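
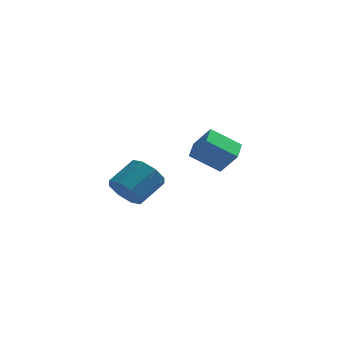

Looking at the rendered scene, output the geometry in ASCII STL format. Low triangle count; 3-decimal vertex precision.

solid 
facet normal -0.540 -0.653 -0.531
outer loop
vertex -2.114 -4.41 -1.418
vertex -2.848 -3.906 -1.292
vertex -2.198 -3.938 -1.913
endloop
endfacet
facet normal 0.833 -0.323 -0.449
outer loop
vertex -2.114 -4.41 -1.418
vertex -2.198 -3.938 -1.913
vertex -1.277 -3.399 -0.594
endloop
endfacet
facet normal 0.833 -0.323 -0.449
outer loop
vertex -1.277 -3.399 -0.594
vertex -2.198 -3.938 -1.913
vertex -1.361 -2.927 -1.089
endloop
endfacet
facet normal 0.540 0.653 0.531
outer loop
vertex -1.277 -3.399 -0.594
vertex -1.361 -2.927 -1.089
vertex -2.012 -2.894 -0.468
endloop
endfacet
facet normal -0.540 -0.653 -0.531
outer loop
vertex -2.198 -3.938 -1.913
vertex -2.848 -3.906 -1.292
vertex -2.663 -3.447 -2.044
endloop
endfacet
facet normal 0.503 0.256 -0.825
outer loop
vertex -2.198 -3.938 -1.913
vertex -2.663 -3.447 -2.044
vertex -1.361 -2.927 -1.089
endloop
endfacet
facet normal 0.503 0.256 -0.825
outer loop
vertex -1.361 -2.927 -1.089
vertex -2.663 -3.447 -2.044
vertex -1.826 -2.436 -1.22
endloop
endfacet
facet normal 0.540 0.653 0.531
outer loop
vertex -1.361 -2.927 -1.089
vertex -1.826 -2.436 -1.22
vertex -2.012 -2.894 -0.468
endloop
endfacet
facet normal -0.540 -0.653 -0.531
outer loop
vertex -2.663 -3.447 -2.044
vertex -2.848 -3.906 -1.292
vertex -3.236 -3.225 -1.734
endloop
endfacet
facet normal -0.122 0.686 -0.717
outer loop
vertex -2.663 -3.447 -2.044
vertex -3.236 -3.225 -1.734
vertex -1.826 -2.436 -1.22
endloop
endfacet
facet normal -0.122 0.685 -0.718
outer loop
vertex -1.826 -2.436 -1.22
vertex -3.236 -3.225 -1.734
vertex -2.4 -2.213 -0.91
endloop
endfacet
facet normal 0.540 0.653 0.531
outer loop
vertex -1.826 -2.436 -1.22
vertex -2.4 -2.213 -0.91
vertex -2.012 -2.894 -0.468
endloop
endfacet
facet normal -0.540 -0.653 -0.532
outer loop
vertex -3.236 -3.225 -1.734
vertex -2.848 -3.906 -1.292
vertex -3.583 -3.401 -1.166
endloop
endfacet
facet normal -0.675 0.713 -0.191
outer loop
vertex -3.236 -3.225 -1.734
vertex -3.583 -3.401 -1.166
vertex -2.4 -2.213 -0.91
endloop
endfacet
facet normal -0.675 0.713 -0.189
outer loop
vertex -2.4 -2.213 -0.91
vertex -3.583 -3.401 -1.166
vertex -2.746 -2.39 -0.342
endloop
endfacet
facet normal 0.539 0.653 0.532
outer loop
vertex -2.4 -2.213 -0.91
vertex -2.746 -2.39 -0.342
vertex -2.012 -2.894 -0.468
endloop
endfacet
facet normal -0.540 -0.653 -0.531
outer loop
vertex -3.583 -3.401 -1.166
vertex -2.848 -3.906 -1.292
vertex -3.499 -3.873 -0.671
endloop
endfacet
facet normal -0.833 0.323 0.449
outer loop
vertex -3.583 -3.401 -1.166
vertex -3.499 -3.873 -0.671
vertex -2.746 -2.39 -0.342
endloop
endfacet
facet normal -0.833 0.323 0.449
outer loop
vertex -2.746 -2.39 -0.342
vertex -3.499 -3.873 -0.671
vertex -2.662 -2.862 0.153
endloop
endfacet
facet normal 0.540 0.653 0.531
outer loop
vertex -2.746 -2.39 -0.342
vertex -2.662 -2.862 0.153
vertex -2.012 -2.894 -0.468
endloop
endfacet
facet normal -0.540 -0.653 -0.531
outer loop
vertex -3.499 -3.873 -0.671
vertex -2.848 -3.906 -1.292
vertex -3.034 -4.364 -0.54
endloop
endfacet
facet normal -0.503 -0.256 0.825
outer loop
vertex -3.499 -3.873 -0.671
vertex -3.034 -4.364 -0.54
vertex -2.662 -2.862 0.153
endloop
endfacet
facet normal -0.503 -0.256 0.825
outer loop
vertex -2.662 -2.862 0.153
vertex -3.034 -4.364 -0.54
vertex -2.197 -3.353 0.284
endloop
endfacet
facet normal 0.540 0.653 0.531
outer loop
vertex -2.662 -2.862 0.153
vertex -2.197 -3.353 0.284
vertex -2.012 -2.894 -0.468
endloop
endfacet
facet normal -0.540 -0.653 -0.531
outer loop
vertex -3.034 -4.364 -0.54
vertex -2.848 -3.906 -1.292
vertex -2.46 -4.587 -0.85
endloop
endfacet
facet normal 0.121 -0.686 0.718
outer loop
vertex -3.034 -4.364 -0.54
vertex -2.46 -4.587 -0.85
vertex -2.197 -3.353 0.284
endloop
endfacet
facet normal 0.123 -0.686 0.718
outer loop
vertex -2.197 -3.353 0.284
vertex -2.46 -4.587 -0.85
vertex -1.624 -3.575 -0.026
endloop
endfacet
facet normal 0.540 0.653 0.531
outer loop
vertex -2.197 -3.353 0.284
vertex -1.624 -3.575 -0.026
vertex -2.012 -2.894 -0.468
endloop
endfacet
facet normal -0.539 -0.653 -0.532
outer loop
vertex -2.46 -4.587 -0.85
vertex -2.848 -3.906 -1.292
vertex -2.114 -4.41 -1.418
endloop
endfacet
facet normal 0.676 -0.712 0.190
outer loop
vertex -2.46 -4.587 -0.85
vertex -2.114 -4.41 -1.418
vertex -1.624 -3.575 -0.026
endloop
endfacet
facet normal 0.674 -0.714 0.191
outer loop
vertex -1.624 -3.575 -0.026
vertex -2.114 -4.41 -1.418
vertex -1.277 -3.399 -0.594
endloop
endfacet
facet normal 0.540 0.653 0.532
outer loop
vertex -1.624 -3.575 -0.026
vertex -1.277 -3.399 -0.594
vertex -2.012 -2.894 -0.468
endloop
endfacet
facet normal -0.579 0.235 -0.781
outer loop
vertex -0.882 1.201 -1.117
vertex -0.83 2.311 -0.822
vertex 0.477 1.39 -2.068
endloop
endfacet
facet normal -0.045 -0.966 -0.256
outer loop
vertex 1.27 1.069 -0.998
vertex -0.882 1.201 -1.117
vertex 0.477 1.39 -2.068
endloop
endfacet
facet normal -0.579 0.235 -0.781
outer loop
vertex 0.477 1.39 -2.068
vertex -0.83 2.311 -0.822
vertex 0.529 2.5 -1.773
endloop
endfacet
facet normal 0.814 0.113 -0.569
outer loop
vertex 0.529 2.5 -1.773
vertex 1.27 1.069 -0.998
vertex 0.477 1.39 -2.068
endloop
endfacet
facet normal -0.814 -0.113 0.569
outer loop
vertex -0.882 1.201 -1.117
vertex -0.037 1.99 0.248
vertex -0.83 2.311 -0.822
endloop
endfacet
facet normal -0.045 -0.966 -0.256
outer loop
vertex -0.089 0.88 -0.047
vertex -0.882 1.201 -1.117
vertex 1.27 1.069 -0.998
endloop
endfacet
facet normal -0.814 -0.113 0.569
outer loop
vertex -0.089 0.88 -0.047
vertex -0.037 1.99 0.248
vertex -0.882 1.201 -1.117
endloop
endfacet
facet normal 0.045 0.966 0.256
outer loop
vertex -0.83 2.311 -0.822
vertex -0.037 1.99 0.248
vertex 0.529 2.5 -1.773
endloop
endfacet
facet normal 0.814 0.113 -0.569
outer loop
vertex 1.322 2.179 -0.703
vertex 1.27 1.069 -0.998
vertex 0.529 2.5 -1.773
endloop
endfacet
facet normal 0.045 0.966 0.256
outer loop
vertex 0.529 2.5 -1.773
vertex -0.037 1.99 0.248
vertex 1.322 2.179 -0.703
endloop
endfacet
facet normal 0.579 -0.235 0.781
outer loop
vertex 1.322 2.179 -0.703
vertex -0.089 0.88 -0.047
vertex 1.27 1.069 -0.998
endloop
endfacet
facet normal 0.579 -0.235 0.781
outer loop
vertex -0.037 1.99 0.248
vertex -0.089 0.88 -0.047
vertex 1.322 2.179 -0.703
endloop
endfacet

endsolid


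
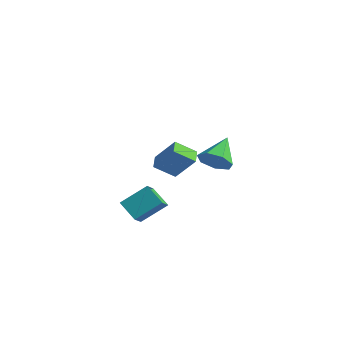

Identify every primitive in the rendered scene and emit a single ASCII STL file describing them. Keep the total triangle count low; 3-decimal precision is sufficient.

solid 
facet normal -0.691 0.661 0.293
outer loop
vertex -4.257 0.97 -2.356
vertex -3.073 1.517 -0.801
vertex -3.586 2.07 -3.254
endloop
endfacet
facet normal -0.583 -0.270 -0.766
outer loop
vertex -2.867 1.383 -3.559
vertex -4.257 0.97 -2.356
vertex -3.586 2.07 -3.254
endloop
endfacet
facet normal -0.691 0.661 0.293
outer loop
vertex -3.586 2.07 -3.254
vertex -3.073 1.517 -0.801
vertex -2.402 2.617 -1.698
endloop
endfacet
facet normal 0.427 0.701 -0.571
outer loop
vertex -2.402 2.617 -1.698
vertex -2.867 1.383 -3.559
vertex -3.586 2.07 -3.254
endloop
endfacet
facet normal -0.427 -0.701 0.572
outer loop
vertex -4.257 0.97 -2.356
vertex -2.354 0.83 -1.106
vertex -3.073 1.517 -0.801
endloop
endfacet
facet normal -0.583 -0.269 -0.766
outer loop
vertex -3.538 0.283 -2.662
vertex -4.257 0.97 -2.356
vertex -2.867 1.383 -3.559
endloop
endfacet
facet normal -0.427 -0.701 0.571
outer loop
vertex -3.538 0.283 -2.662
vertex -2.354 0.83 -1.106
vertex -4.257 0.97 -2.356
endloop
endfacet
facet normal 0.583 0.270 0.767
outer loop
vertex -3.073 1.517 -0.801
vertex -2.354 0.83 -1.106
vertex -2.402 2.617 -1.698
endloop
endfacet
facet normal 0.427 0.701 -0.571
outer loop
vertex -1.683 1.93 -2.004
vertex -2.867 1.383 -3.559
vertex -2.402 2.617 -1.698
endloop
endfacet
facet normal 0.584 0.269 0.766
outer loop
vertex -2.402 2.617 -1.698
vertex -2.354 0.83 -1.106
vertex -1.683 1.93 -2.004
endloop
endfacet
facet normal 0.691 -0.661 -0.294
outer loop
vertex -1.683 1.93 -2.004
vertex -3.538 0.283 -2.662
vertex -2.867 1.383 -3.559
endloop
endfacet
facet normal 0.691 -0.661 -0.293
outer loop
vertex -2.354 0.83 -1.106
vertex -3.538 0.283 -2.662
vertex -1.683 1.93 -2.004
endloop
endfacet
facet normal -0.830 -0.049 0.556
outer loop
vertex 0.939 -3.674 -1.087
vertex 0.435 -2.866 -1.768
vertex 0.264 -5.046 -2.216
endloop
endfacet
facet normal 0.430 -0.690 0.582
outer loop
vertex 1.485 -4.974 -3.032
vertex 0.939 -3.674 -1.087
vertex 0.264 -5.046 -2.216
endloop
endfacet
facet normal -0.830 -0.049 0.556
outer loop
vertex 0.264 -5.046 -2.216
vertex 0.435 -2.866 -1.768
vertex -0.239 -4.238 -2.896
endloop
endfacet
facet normal -0.355 -0.721 -0.595
outer loop
vertex -0.239 -4.238 -2.896
vertex 1.485 -4.974 -3.032
vertex 0.264 -5.046 -2.216
endloop
endfacet
facet normal 0.355 0.722 0.594
outer loop
vertex 0.939 -3.674 -1.087
vertex 1.656 -2.794 -2.584
vertex 0.435 -2.866 -1.768
endloop
endfacet
facet normal 0.430 -0.690 0.582
outer loop
vertex 2.159 -3.602 -1.904
vertex 0.939 -3.674 -1.087
vertex 1.485 -4.974 -3.032
endloop
endfacet
facet normal 0.355 0.721 0.594
outer loop
vertex 2.159 -3.602 -1.904
vertex 1.656 -2.794 -2.584
vertex 0.939 -3.674 -1.087
endloop
endfacet
facet normal -0.430 0.690 -0.582
outer loop
vertex 0.435 -2.866 -1.768
vertex 1.656 -2.794 -2.584
vertex -0.239 -4.238 -2.896
endloop
endfacet
facet normal -0.355 -0.722 -0.594
outer loop
vertex 0.981 -4.166 -3.713
vertex 1.485 -4.974 -3.032
vertex -0.239 -4.238 -2.896
endloop
endfacet
facet normal -0.430 0.690 -0.582
outer loop
vertex -0.239 -4.238 -2.896
vertex 1.656 -2.794 -2.584
vertex 0.981 -4.166 -3.713
endloop
endfacet
facet normal 0.830 0.049 -0.556
outer loop
vertex 0.981 -4.166 -3.713
vertex 2.159 -3.602 -1.904
vertex 1.485 -4.974 -3.032
endloop
endfacet
facet normal 0.830 0.049 -0.556
outer loop
vertex 1.656 -2.794 -2.584
vertex 2.159 -3.602 -1.904
vertex 0.981 -4.166 -3.713
endloop
endfacet
facet normal 0.359 -0.749 -0.556
outer loop
vertex 4.901 -1.678 2.062
vertex 4.114 -1.558 1.392
vertex 5.049 -1.103 1.383
endloop
endfacet
facet normal 0.675 0.484 0.557
outer loop
vertex 4.901 -1.678 2.062
vertex 5.049 -1.103 1.383
vertex 3.406 -0.082 2.488
endloop
endfacet
facet normal 0.359 -0.749 -0.556
outer loop
vertex 5.049 -1.103 1.383
vertex 4.114 -1.558 1.392
vertex 4.494 -0.87 0.711
endloop
endfacet
facet normal 0.479 0.873 -0.093
outer loop
vertex 5.049 -1.103 1.383
vertex 4.494 -0.87 0.711
vertex 3.406 -0.082 2.488
endloop
endfacet
facet normal 0.360 -0.749 -0.556
outer loop
vertex 4.494 -0.87 0.711
vertex 4.114 -1.558 1.392
vertex 3.652 -1.156 0.552
endloop
endfacet
facet normal -0.194 0.847 -0.495
outer loop
vertex 4.494 -0.87 0.711
vertex 3.652 -1.156 0.552
vertex 3.406 -0.082 2.488
endloop
endfacet
facet normal 0.360 -0.749 -0.556
outer loop
vertex 3.652 -1.156 0.552
vertex 4.114 -1.558 1.392
vertex 3.159 -1.745 1.026
endloop
endfacet
facet normal -0.838 0.426 -0.342
outer loop
vertex 3.652 -1.156 0.552
vertex 3.159 -1.745 1.026
vertex 3.406 -0.082 2.488
endloop
endfacet
facet normal 0.360 -0.749 -0.556
outer loop
vertex 3.159 -1.745 1.026
vertex 4.114 -1.558 1.392
vertex 3.385 -2.193 1.776
endloop
endfacet
facet normal -0.966 -0.074 0.247
outer loop
vertex 3.159 -1.745 1.026
vertex 3.385 -2.193 1.776
vertex 3.406 -0.082 2.488
endloop
endfacet
facet normal 0.360 -0.749 -0.556
outer loop
vertex 3.385 -2.193 1.776
vertex 4.114 -1.558 1.392
vertex 4.16 -2.163 2.237
endloop
endfacet
facet normal -0.484 -0.275 0.831
outer loop
vertex 3.385 -2.193 1.776
vertex 4.16 -2.163 2.237
vertex 3.406 -0.082 2.488
endloop
endfacet
facet normal 0.359 -0.749 -0.556
outer loop
vertex 4.16 -2.163 2.237
vertex 4.114 -1.558 1.392
vertex 4.901 -1.678 2.062
endloop
endfacet
facet normal 0.247 -0.027 0.969
outer loop
vertex 4.16 -2.163 2.237
vertex 4.901 -1.678 2.062
vertex 3.406 -0.082 2.488
endloop
endfacet

endsolid


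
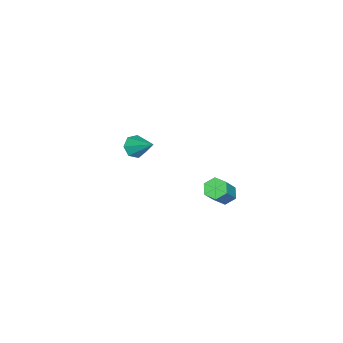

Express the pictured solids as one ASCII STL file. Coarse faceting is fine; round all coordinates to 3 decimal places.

solid 
facet normal -0.659 0.041 -0.751
outer loop
vertex 2.928 2.296 0.905
vertex 2.625 2.684 1.192
vertex 3.039 2.85 0.838
endloop
endfacet
facet normal 0.725 -0.224 -0.651
outer loop
vertex 2.928 2.296 0.905
vertex 3.039 2.85 0.838
vertex 3.997 2.228 2.12
endloop
endfacet
facet normal 0.726 -0.224 -0.651
outer loop
vertex 3.997 2.228 2.12
vertex 3.039 2.85 0.838
vertex 4.108 2.783 2.053
endloop
endfacet
facet normal 0.661 -0.042 0.749
outer loop
vertex 3.997 2.228 2.12
vertex 4.108 2.783 2.053
vertex 3.695 2.616 2.408
endloop
endfacet
facet normal -0.659 0.042 -0.751
outer loop
vertex 3.039 2.85 0.838
vertex 2.625 2.684 1.192
vertex 2.737 3.239 1.125
endloop
endfacet
facet normal 0.533 0.730 -0.429
outer loop
vertex 3.039 2.85 0.838
vertex 2.737 3.239 1.125
vertex 4.108 2.783 2.053
endloop
endfacet
facet normal 0.532 0.731 -0.428
outer loop
vertex 4.108 2.783 2.053
vertex 2.737 3.239 1.125
vertex 3.806 3.171 2.34
endloop
endfacet
facet normal 0.661 -0.040 0.750
outer loop
vertex 4.108 2.783 2.053
vertex 3.806 3.171 2.34
vertex 3.695 2.616 2.408
endloop
endfacet
facet normal -0.660 0.043 -0.750
outer loop
vertex 2.737 3.239 1.125
vertex 2.625 2.684 1.192
vertex 2.323 3.072 1.48
endloop
endfacet
facet normal -0.194 0.955 0.224
outer loop
vertex 2.737 3.239 1.125
vertex 2.323 3.072 1.48
vertex 3.806 3.171 2.34
endloop
endfacet
facet normal -0.194 0.955 0.224
outer loop
vertex 3.806 3.171 2.34
vertex 2.323 3.072 1.48
vertex 3.392 3.004 2.695
endloop
endfacet
facet normal 0.660 -0.040 0.750
outer loop
vertex 3.806 3.171 2.34
vertex 3.392 3.004 2.695
vertex 3.695 2.616 2.408
endloop
endfacet
facet normal -0.661 0.042 -0.749
outer loop
vertex 2.323 3.072 1.48
vertex 2.625 2.684 1.192
vertex 2.212 2.517 1.547
endloop
endfacet
facet normal -0.726 0.224 0.651
outer loop
vertex 2.323 3.072 1.48
vertex 2.212 2.517 1.547
vertex 3.392 3.004 2.695
endloop
endfacet
facet normal -0.726 0.224 0.651
outer loop
vertex 3.392 3.004 2.695
vertex 2.212 2.517 1.547
vertex 3.281 2.45 2.762
endloop
endfacet
facet normal 0.659 -0.041 0.751
outer loop
vertex 3.392 3.004 2.695
vertex 3.281 2.45 2.762
vertex 3.695 2.616 2.408
endloop
endfacet
facet normal -0.661 0.040 -0.750
outer loop
vertex 2.212 2.517 1.547
vertex 2.625 2.684 1.192
vertex 2.514 2.129 1.26
endloop
endfacet
facet normal -0.532 -0.731 0.428
outer loop
vertex 2.212 2.517 1.547
vertex 2.514 2.129 1.26
vertex 3.281 2.45 2.762
endloop
endfacet
facet normal -0.533 -0.730 0.428
outer loop
vertex 3.281 2.45 2.762
vertex 2.514 2.129 1.26
vertex 3.583 2.061 2.475
endloop
endfacet
facet normal 0.659 -0.042 0.751
outer loop
vertex 3.281 2.45 2.762
vertex 3.583 2.061 2.475
vertex 3.695 2.616 2.408
endloop
endfacet
facet normal -0.660 0.040 -0.750
outer loop
vertex 2.514 2.129 1.26
vertex 2.625 2.684 1.192
vertex 2.928 2.296 0.905
endloop
endfacet
facet normal 0.194 -0.955 -0.224
outer loop
vertex 2.514 2.129 1.26
vertex 2.928 2.296 0.905
vertex 3.583 2.061 2.475
endloop
endfacet
facet normal 0.194 -0.955 -0.224
outer loop
vertex 3.583 2.061 2.475
vertex 2.928 2.296 0.905
vertex 3.997 2.228 2.12
endloop
endfacet
facet normal 0.660 -0.043 0.750
outer loop
vertex 3.583 2.061 2.475
vertex 3.997 2.228 2.12
vertex 3.695 2.616 2.408
endloop
endfacet
facet normal -0.358 -0.735 -0.575
outer loop
vertex -2.546 -3.32 -2.064
vertex -2.845 -3.592 -1.53
vertex -3.088 -3.138 -1.959
endloop
endfacet
facet normal 0.176 0.829 -0.531
outer loop
vertex -2.546 -3.32 -2.064
vertex -3.088 -3.138 -1.959
vertex -2.295 -2.468 -0.65
endloop
endfacet
facet normal -0.360 -0.735 -0.574
outer loop
vertex -3.088 -3.138 -1.959
vertex -2.845 -3.592 -1.53
vertex -3.447 -3.297 -1.53
endloop
endfacet
facet normal -0.518 0.847 -0.120
outer loop
vertex -3.088 -3.138 -1.959
vertex -3.447 -3.297 -1.53
vertex -2.295 -2.468 -0.65
endloop
endfacet
facet normal -0.360 -0.734 -0.576
outer loop
vertex -3.447 -3.297 -1.53
vertex -2.845 -3.592 -1.53
vertex -3.353 -3.679 -1.102
endloop
endfacet
facet normal -0.723 0.429 0.542
outer loop
vertex -3.447 -3.297 -1.53
vertex -3.353 -3.679 -1.102
vertex -2.295 -2.468 -0.65
endloop
endfacet
facet normal -0.359 -0.734 -0.576
outer loop
vertex -3.353 -3.679 -1.102
vertex -2.845 -3.592 -1.53
vertex -2.877 -3.995 -0.996
endloop
endfacet
facet normal -0.284 -0.108 0.953
outer loop
vertex -3.353 -3.679 -1.102
vertex -2.877 -3.995 -0.996
vertex -2.295 -2.468 -0.65
endloop
endfacet
facet normal -0.360 -0.734 -0.576
outer loop
vertex -2.877 -3.995 -0.996
vertex -2.845 -3.592 -1.53
vertex -2.377 -4.008 -1.292
endloop
endfacet
facet normal 0.468 -0.361 0.807
outer loop
vertex -2.877 -3.995 -0.996
vertex -2.377 -4.008 -1.292
vertex -2.295 -2.468 -0.65
endloop
endfacet
facet normal -0.361 -0.735 -0.574
outer loop
vertex -2.377 -4.008 -1.292
vertex -2.845 -3.592 -1.53
vertex -2.23 -3.708 -1.768
endloop
endfacet
facet normal 0.968 -0.139 0.211
outer loop
vertex -2.377 -4.008 -1.292
vertex -2.23 -3.708 -1.768
vertex -2.295 -2.468 -0.65
endloop
endfacet
facet normal -0.361 -0.733 -0.576
outer loop
vertex -2.23 -3.708 -1.768
vertex -2.845 -3.592 -1.53
vertex -2.546 -3.32 -2.064
endloop
endfacet
facet normal 0.837 0.390 -0.383
outer loop
vertex -2.23 -3.708 -1.768
vertex -2.546 -3.32 -2.064
vertex -2.295 -2.468 -0.65
endloop
endfacet

endsolid


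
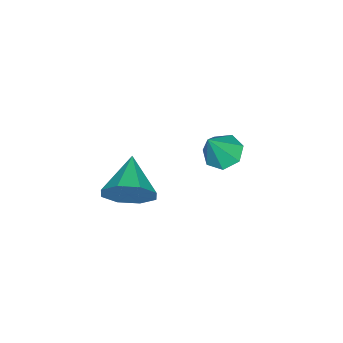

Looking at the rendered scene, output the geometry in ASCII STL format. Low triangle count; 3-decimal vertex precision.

solid 
facet normal -0.505 0.146 -0.851
outer loop
vertex -1.911 1.607 -3.864
vertex -2.521 1.298 -3.555
vertex -2.311 2.018 -3.556
endloop
endfacet
facet normal 0.762 0.631 0.148
outer loop
vertex -1.911 1.607 -3.864
vertex -2.311 2.018 -3.556
vertex -1.779 1.082 -2.305
endloop
endfacet
facet normal -0.504 0.146 -0.851
outer loop
vertex -2.311 2.018 -3.556
vertex -2.521 1.298 -3.555
vertex -2.869 1.887 -3.248
endloop
endfacet
facet normal 0.118 0.819 0.562
outer loop
vertex -2.311 2.018 -3.556
vertex -2.869 1.887 -3.248
vertex -1.779 1.082 -2.305
endloop
endfacet
facet normal -0.504 0.146 -0.851
outer loop
vertex -2.869 1.887 -3.248
vertex -2.521 1.298 -3.555
vertex -3.165 1.312 -3.171
endloop
endfacet
facet normal -0.456 0.344 0.821
outer loop
vertex -2.869 1.887 -3.248
vertex -3.165 1.312 -3.171
vertex -1.779 1.082 -2.305
endloop
endfacet
facet normal -0.504 0.147 -0.851
outer loop
vertex -3.165 1.312 -3.171
vertex -2.521 1.298 -3.555
vertex -2.976 0.727 -3.384
endloop
endfacet
facet normal -0.528 -0.436 0.729
outer loop
vertex -3.165 1.312 -3.171
vertex -2.976 0.727 -3.384
vertex -1.779 1.082 -2.305
endloop
endfacet
facet normal -0.504 0.147 -0.851
outer loop
vertex -2.976 0.727 -3.384
vertex -2.521 1.298 -3.555
vertex -2.444 0.571 -3.726
endloop
endfacet
facet normal -0.045 -0.933 0.356
outer loop
vertex -2.976 0.727 -3.384
vertex -2.444 0.571 -3.726
vertex -1.779 1.082 -2.305
endloop
endfacet
facet normal -0.505 0.147 -0.851
outer loop
vertex -2.444 0.571 -3.726
vertex -2.521 1.298 -3.555
vertex -1.971 0.963 -3.939
endloop
endfacet
facet normal 0.633 -0.774 -0.018
outer loop
vertex -2.444 0.571 -3.726
vertex -1.971 0.963 -3.939
vertex -1.779 1.082 -2.305
endloop
endfacet
facet normal -0.505 0.146 -0.851
outer loop
vertex -1.971 0.963 -3.939
vertex -2.521 1.298 -3.555
vertex -1.911 1.607 -3.864
endloop
endfacet
facet normal 0.991 -0.079 -0.111
outer loop
vertex -1.971 0.963 -3.939
vertex -1.911 1.607 -3.864
vertex -1.779 1.082 -2.305
endloop
endfacet
facet normal 0.838 0.380 -0.392
outer loop
vertex 2.295 -0.042 -1.667
vertex 1.838 0.108 -2.498
vertex 1.979 0.621 -1.7
endloop
endfacet
facet normal -0.119 -0.007 0.993
outer loop
vertex 2.295 -0.042 -1.667
vertex 1.979 0.621 -1.7
vertex 0.522 -0.488 -1.882
endloop
endfacet
facet normal 0.838 0.380 -0.392
outer loop
vertex 1.979 0.621 -1.7
vertex 1.838 0.108 -2.498
vertex 1.581 0.983 -2.2
endloop
endfacet
facet normal -0.468 0.495 0.732
outer loop
vertex 1.979 0.621 -1.7
vertex 1.581 0.983 -2.2
vertex 0.522 -0.488 -1.882
endloop
endfacet
facet normal 0.838 0.380 -0.392
outer loop
vertex 1.581 0.983 -2.2
vertex 1.838 0.108 -2.498
vertex 1.333 0.833 -2.875
endloop
endfacet
facet normal -0.785 0.599 0.155
outer loop
vertex 1.581 0.983 -2.2
vertex 1.333 0.833 -2.875
vertex 0.522 -0.488 -1.882
endloop
endfacet
facet normal 0.838 0.379 -0.394
outer loop
vertex 1.333 0.833 -2.875
vertex 1.838 0.108 -2.498
vertex 1.38 0.257 -3.329
endloop
endfacet
facet normal -0.884 0.243 -0.399
outer loop
vertex 1.333 0.833 -2.875
vertex 1.38 0.257 -3.329
vertex 0.522 -0.488 -1.882
endloop
endfacet
facet normal 0.837 0.380 -0.393
outer loop
vertex 1.38 0.257 -3.329
vertex 1.838 0.108 -2.498
vertex 1.696 -0.406 -3.297
endloop
endfacet
facet normal -0.706 -0.366 -0.607
outer loop
vertex 1.38 0.257 -3.329
vertex 1.696 -0.406 -3.297
vertex 0.522 -0.488 -1.882
endloop
endfacet
facet normal 0.838 0.379 -0.393
outer loop
vertex 1.696 -0.406 -3.297
vertex 1.838 0.108 -2.498
vertex 2.094 -0.768 -2.797
endloop
endfacet
facet normal -0.356 -0.868 -0.346
outer loop
vertex 1.696 -0.406 -3.297
vertex 2.094 -0.768 -2.797
vertex 0.522 -0.488 -1.882
endloop
endfacet
facet normal 0.838 0.379 -0.393
outer loop
vertex 2.094 -0.768 -2.797
vertex 1.838 0.108 -2.498
vertex 2.342 -0.617 -2.122
endloop
endfacet
facet normal -0.038 -0.972 0.232
outer loop
vertex 2.094 -0.768 -2.797
vertex 2.342 -0.617 -2.122
vertex 0.522 -0.488 -1.882
endloop
endfacet
facet normal 0.838 0.379 -0.392
outer loop
vertex 2.342 -0.617 -2.122
vertex 1.838 0.108 -2.498
vertex 2.295 -0.042 -1.667
endloop
endfacet
facet normal 0.060 -0.616 0.785
outer loop
vertex 2.342 -0.617 -2.122
vertex 2.295 -0.042 -1.667
vertex 0.522 -0.488 -1.882
endloop
endfacet

endsolid


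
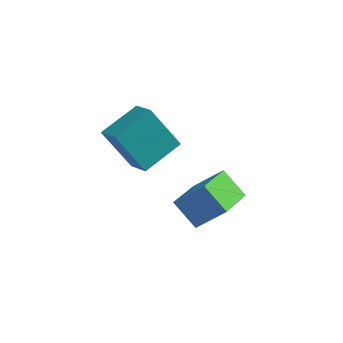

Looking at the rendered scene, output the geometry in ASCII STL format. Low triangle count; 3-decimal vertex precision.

solid 
facet normal -0.702 0.061 0.709
outer loop
vertex -0.773 -3.267 0.234
vertex -1.125 -1.202 -0.291
vertex -1.764 -3.677 -0.712
endloop
endfacet
facet normal 0.164 -0.956 0.243
outer loop
vertex -0.815 -3.758 -1.669
vertex -0.773 -3.267 0.234
vertex -1.764 -3.677 -0.712
endloop
endfacet
facet normal -0.703 0.061 0.709
outer loop
vertex -1.764 -3.677 -0.712
vertex -1.125 -1.202 -0.291
vertex -2.115 -1.611 -1.237
endloop
endfacet
facet normal -0.692 -0.286 -0.662
outer loop
vertex -2.115 -1.611 -1.237
vertex -0.815 -3.758 -1.669
vertex -1.764 -3.677 -0.712
endloop
endfacet
facet normal 0.692 0.286 0.662
outer loop
vertex -0.773 -3.267 0.234
vertex -0.176 -1.283 -1.248
vertex -1.125 -1.202 -0.291
endloop
endfacet
facet normal 0.163 -0.956 0.243
outer loop
vertex 0.175 -3.349 -0.723
vertex -0.773 -3.267 0.234
vertex -0.815 -3.758 -1.669
endloop
endfacet
facet normal 0.693 0.286 0.662
outer loop
vertex 0.175 -3.349 -0.723
vertex -0.176 -1.283 -1.248
vertex -0.773 -3.267 0.234
endloop
endfacet
facet normal -0.163 0.956 -0.243
outer loop
vertex -1.125 -1.202 -0.291
vertex -0.176 -1.283 -1.248
vertex -2.115 -1.611 -1.237
endloop
endfacet
facet normal -0.693 -0.286 -0.662
outer loop
vertex -1.167 -1.693 -2.194
vertex -0.815 -3.758 -1.669
vertex -2.115 -1.611 -1.237
endloop
endfacet
facet normal -0.163 0.956 -0.244
outer loop
vertex -2.115 -1.611 -1.237
vertex -0.176 -1.283 -1.248
vertex -1.167 -1.693 -2.194
endloop
endfacet
facet normal 0.703 -0.061 -0.709
outer loop
vertex -1.167 -1.693 -2.194
vertex 0.175 -3.349 -0.723
vertex -0.815 -3.758 -1.669
endloop
endfacet
facet normal 0.702 -0.061 -0.709
outer loop
vertex -0.176 -1.283 -1.248
vertex 0.175 -3.349 -0.723
vertex -1.167 -1.693 -2.194
endloop
endfacet
facet normal -0.839 0.459 -0.294
outer loop
vertex -4.115 -4.575 2.634
vertex -3.566 -3.105 3.363
vertex -3.221 -4.051 0.901
endloop
endfacet
facet normal -0.318 -0.849 -0.421
outer loop
vertex -2.374 -4.515 1.197
vertex -4.115 -4.575 2.634
vertex -3.221 -4.051 0.901
endloop
endfacet
facet normal -0.838 0.459 -0.294
outer loop
vertex -3.221 -4.051 0.901
vertex -3.566 -3.105 3.363
vertex -2.671 -2.581 1.629
endloop
endfacet
facet normal 0.442 0.260 -0.858
outer loop
vertex -2.671 -2.581 1.629
vertex -2.374 -4.515 1.197
vertex -3.221 -4.051 0.901
endloop
endfacet
facet normal -0.443 -0.260 0.858
outer loop
vertex -4.115 -4.575 2.634
vertex -2.719 -3.569 3.659
vertex -3.566 -3.105 3.363
endloop
endfacet
facet normal -0.318 -0.849 -0.421
outer loop
vertex -3.269 -5.039 2.931
vertex -4.115 -4.575 2.634
vertex -2.374 -4.515 1.197
endloop
endfacet
facet normal -0.443 -0.259 0.858
outer loop
vertex -3.269 -5.039 2.931
vertex -2.719 -3.569 3.659
vertex -4.115 -4.575 2.634
endloop
endfacet
facet normal 0.318 0.849 0.421
outer loop
vertex -3.566 -3.105 3.363
vertex -2.719 -3.569 3.659
vertex -2.671 -2.581 1.629
endloop
endfacet
facet normal 0.444 0.260 -0.858
outer loop
vertex -1.825 -3.045 1.926
vertex -2.374 -4.515 1.197
vertex -2.671 -2.581 1.629
endloop
endfacet
facet normal 0.318 0.849 0.421
outer loop
vertex -2.671 -2.581 1.629
vertex -2.719 -3.569 3.659
vertex -1.825 -3.045 1.926
endloop
endfacet
facet normal 0.838 -0.459 0.294
outer loop
vertex -1.825 -3.045 1.926
vertex -3.269 -5.039 2.931
vertex -2.374 -4.515 1.197
endloop
endfacet
facet normal 0.838 -0.459 0.294
outer loop
vertex -2.719 -3.569 3.659
vertex -3.269 -5.039 2.931
vertex -1.825 -3.045 1.926
endloop
endfacet

endsolid


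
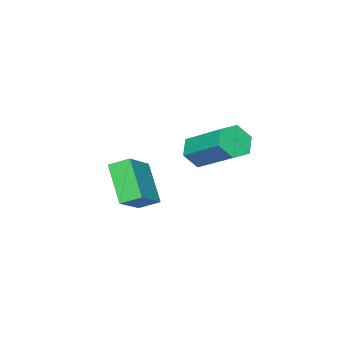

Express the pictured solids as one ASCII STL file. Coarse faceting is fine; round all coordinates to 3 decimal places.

solid 
facet normal -0.066 -0.856 -0.513
outer loop
vertex -2.174 1.733 -1.839
vertex -2.941 1.8 -1.852
vertex -2.519 2.107 -2.418
endloop
endfacet
facet normal 0.892 0.180 -0.415
outer loop
vertex -2.174 1.733 -1.839
vertex -2.519 2.107 -2.418
vertex -2.032 3.573 -0.736
endloop
endfacet
facet normal 0.892 0.179 -0.414
outer loop
vertex -2.032 3.573 -0.736
vertex -2.519 2.107 -2.418
vertex -2.376 3.947 -1.315
endloop
endfacet
facet normal 0.067 0.856 0.513
outer loop
vertex -2.032 3.573 -0.736
vertex -2.376 3.947 -1.315
vertex -2.799 3.64 -0.748
endloop
endfacet
facet normal -0.067 -0.855 -0.514
outer loop
vertex -2.519 2.107 -2.418
vertex -2.941 1.8 -1.852
vertex -3.286 2.174 -2.43
endloop
endfacet
facet normal 0.058 0.510 -0.858
outer loop
vertex -2.519 2.107 -2.418
vertex -3.286 2.174 -2.43
vertex -2.376 3.947 -1.315
endloop
endfacet
facet normal 0.057 0.510 -0.858
outer loop
vertex -2.376 3.947 -1.315
vertex -3.286 2.174 -2.43
vertex -3.143 4.013 -1.327
endloop
endfacet
facet normal 0.066 0.856 0.513
outer loop
vertex -2.376 3.947 -1.315
vertex -3.143 4.013 -1.327
vertex -2.799 3.64 -0.748
endloop
endfacet
facet normal -0.067 -0.855 -0.514
outer loop
vertex -3.286 2.174 -2.43
vertex -2.941 1.8 -1.852
vertex -3.708 1.867 -1.864
endloop
endfacet
facet normal -0.834 0.330 -0.443
outer loop
vertex -3.286 2.174 -2.43
vertex -3.708 1.867 -1.864
vertex -3.143 4.013 -1.327
endloop
endfacet
facet normal -0.833 0.330 -0.444
outer loop
vertex -3.143 4.013 -1.327
vertex -3.708 1.867 -1.864
vertex -3.566 3.707 -0.761
endloop
endfacet
facet normal 0.066 0.856 0.512
outer loop
vertex -3.143 4.013 -1.327
vertex -3.566 3.707 -0.761
vertex -2.799 3.64 -0.748
endloop
endfacet
facet normal -0.067 -0.856 -0.513
outer loop
vertex -3.708 1.867 -1.864
vertex -2.941 1.8 -1.852
vertex -3.364 1.493 -1.285
endloop
endfacet
facet normal -0.892 -0.179 0.414
outer loop
vertex -3.708 1.867 -1.864
vertex -3.364 1.493 -1.285
vertex -3.566 3.707 -0.761
endloop
endfacet
facet normal -0.892 -0.180 0.415
outer loop
vertex -3.566 3.707 -0.761
vertex -3.364 1.493 -1.285
vertex -3.221 3.333 -0.182
endloop
endfacet
facet normal 0.066 0.856 0.513
outer loop
vertex -3.566 3.707 -0.761
vertex -3.221 3.333 -0.182
vertex -2.799 3.64 -0.748
endloop
endfacet
facet normal -0.066 -0.856 -0.513
outer loop
vertex -3.364 1.493 -1.285
vertex -2.941 1.8 -1.852
vertex -2.597 1.427 -1.273
endloop
endfacet
facet normal -0.057 -0.510 0.858
outer loop
vertex -3.364 1.493 -1.285
vertex -2.597 1.427 -1.273
vertex -3.221 3.333 -0.182
endloop
endfacet
facet normal -0.058 -0.510 0.858
outer loop
vertex -3.221 3.333 -0.182
vertex -2.597 1.427 -1.273
vertex -2.454 3.266 -0.17
endloop
endfacet
facet normal 0.067 0.855 0.514
outer loop
vertex -3.221 3.333 -0.182
vertex -2.454 3.266 -0.17
vertex -2.799 3.64 -0.748
endloop
endfacet
facet normal -0.066 -0.856 -0.512
outer loop
vertex -2.597 1.427 -1.273
vertex -2.941 1.8 -1.852
vertex -2.174 1.733 -1.839
endloop
endfacet
facet normal 0.833 -0.331 0.444
outer loop
vertex -2.597 1.427 -1.273
vertex -2.174 1.733 -1.839
vertex -2.454 3.266 -0.17
endloop
endfacet
facet normal 0.834 -0.330 0.443
outer loop
vertex -2.454 3.266 -0.17
vertex -2.174 1.733 -1.839
vertex -2.032 3.573 -0.736
endloop
endfacet
facet normal 0.067 0.855 0.514
outer loop
vertex -2.454 3.266 -0.17
vertex -2.032 3.573 -0.736
vertex -2.799 3.64 -0.748
endloop
endfacet
facet normal -0.503 0.751 0.428
outer loop
vertex 1.14 2.506 -0.696
vertex 1.623 3.576 -2.007
vertex -0.106 2.115 -1.474
endloop
endfacet
facet normal -0.274 -0.608 0.745
outer loop
vertex 0.317 1.484 -1.833
vertex 1.14 2.506 -0.696
vertex -0.106 2.115 -1.474
endloop
endfacet
facet normal -0.503 0.751 0.428
outer loop
vertex -0.106 2.115 -1.474
vertex 1.623 3.576 -2.007
vertex 0.377 3.185 -2.785
endloop
endfacet
facet normal -0.819 -0.258 -0.512
outer loop
vertex 0.377 3.185 -2.785
vertex 0.317 1.484 -1.833
vertex -0.106 2.115 -1.474
endloop
endfacet
facet normal 0.819 0.258 0.512
outer loop
vertex 1.14 2.506 -0.696
vertex 2.046 2.945 -2.366
vertex 1.623 3.576 -2.007
endloop
endfacet
facet normal -0.274 -0.608 0.745
outer loop
vertex 1.563 1.875 -1.055
vertex 1.14 2.506 -0.696
vertex 0.317 1.484 -1.833
endloop
endfacet
facet normal 0.819 0.258 0.512
outer loop
vertex 1.563 1.875 -1.055
vertex 2.046 2.945 -2.366
vertex 1.14 2.506 -0.696
endloop
endfacet
facet normal 0.274 0.608 -0.745
outer loop
vertex 1.623 3.576 -2.007
vertex 2.046 2.945 -2.366
vertex 0.377 3.185 -2.785
endloop
endfacet
facet normal -0.819 -0.258 -0.512
outer loop
vertex 0.8 2.554 -3.144
vertex 0.317 1.484 -1.833
vertex 0.377 3.185 -2.785
endloop
endfacet
facet normal 0.274 0.608 -0.745
outer loop
vertex 0.377 3.185 -2.785
vertex 2.046 2.945 -2.366
vertex 0.8 2.554 -3.144
endloop
endfacet
facet normal 0.503 -0.751 -0.428
outer loop
vertex 0.8 2.554 -3.144
vertex 1.563 1.875 -1.055
vertex 0.317 1.484 -1.833
endloop
endfacet
facet normal 0.503 -0.751 -0.428
outer loop
vertex 2.046 2.945 -2.366
vertex 1.563 1.875 -1.055
vertex 0.8 2.554 -3.144
endloop
endfacet

endsolid


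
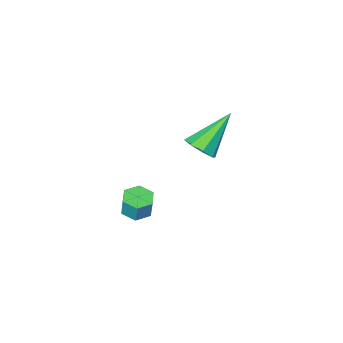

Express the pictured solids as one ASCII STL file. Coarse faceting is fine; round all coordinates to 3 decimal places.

solid 
facet normal -0.061 -0.232 -0.971
outer loop
vertex 4.501 -2.085 -2.077
vertex 3.788 -1.99 -2.055
vertex 4.221 -1.437 -2.214
endloop
endfacet
facet normal 0.919 0.366 -0.145
outer loop
vertex 4.501 -2.085 -2.077
vertex 4.221 -1.437 -2.214
vertex 4.565 -1.845 -1.067
endloop
endfacet
facet normal 0.919 0.368 -0.145
outer loop
vertex 4.565 -1.845 -1.067
vertex 4.221 -1.437 -2.214
vertex 4.284 -1.197 -1.204
endloop
endfacet
facet normal 0.061 0.232 0.971
outer loop
vertex 4.565 -1.845 -1.067
vertex 4.284 -1.197 -1.204
vertex 3.852 -1.75 -1.045
endloop
endfacet
facet normal -0.062 -0.230 -0.971
outer loop
vertex 4.221 -1.437 -2.214
vertex 3.788 -1.99 -2.055
vertex 3.507 -1.341 -2.191
endloop
endfacet
facet normal 0.122 0.964 -0.237
outer loop
vertex 4.221 -1.437 -2.214
vertex 3.507 -1.341 -2.191
vertex 4.284 -1.197 -1.204
endloop
endfacet
facet normal 0.122 0.964 -0.237
outer loop
vertex 4.284 -1.197 -1.204
vertex 3.507 -1.341 -2.191
vertex 3.571 -1.101 -1.181
endloop
endfacet
facet normal 0.062 0.230 0.971
outer loop
vertex 4.284 -1.197 -1.204
vertex 3.571 -1.101 -1.181
vertex 3.852 -1.75 -1.045
endloop
endfacet
facet normal -0.061 -0.230 -0.971
outer loop
vertex 3.507 -1.341 -2.191
vertex 3.788 -1.99 -2.055
vertex 3.075 -1.895 -2.033
endloop
endfacet
facet normal -0.798 0.596 -0.091
outer loop
vertex 3.507 -1.341 -2.191
vertex 3.075 -1.895 -2.033
vertex 3.571 -1.101 -1.181
endloop
endfacet
facet normal -0.798 0.596 -0.091
outer loop
vertex 3.571 -1.101 -1.181
vertex 3.075 -1.895 -2.033
vertex 3.139 -1.655 -1.023
endloop
endfacet
facet normal 0.061 0.230 0.971
outer loop
vertex 3.571 -1.101 -1.181
vertex 3.139 -1.655 -1.023
vertex 3.852 -1.75 -1.045
endloop
endfacet
facet normal -0.061 -0.232 -0.971
outer loop
vertex 3.075 -1.895 -2.033
vertex 3.788 -1.99 -2.055
vertex 3.356 -2.543 -1.896
endloop
endfacet
facet normal -0.919 -0.368 0.146
outer loop
vertex 3.075 -1.895 -2.033
vertex 3.356 -2.543 -1.896
vertex 3.139 -1.655 -1.023
endloop
endfacet
facet normal -0.919 -0.367 0.144
outer loop
vertex 3.139 -1.655 -1.023
vertex 3.356 -2.543 -1.896
vertex 3.419 -2.303 -0.886
endloop
endfacet
facet normal 0.061 0.232 0.971
outer loop
vertex 3.139 -1.655 -1.023
vertex 3.419 -2.303 -0.886
vertex 3.852 -1.75 -1.045
endloop
endfacet
facet normal -0.062 -0.230 -0.971
outer loop
vertex 3.356 -2.543 -1.896
vertex 3.788 -1.99 -2.055
vertex 4.069 -2.639 -1.919
endloop
endfacet
facet normal -0.122 -0.964 0.237
outer loop
vertex 3.356 -2.543 -1.896
vertex 4.069 -2.639 -1.919
vertex 3.419 -2.303 -0.886
endloop
endfacet
facet normal -0.122 -0.964 0.237
outer loop
vertex 3.419 -2.303 -0.886
vertex 4.069 -2.639 -1.919
vertex 4.133 -2.399 -0.909
endloop
endfacet
facet normal 0.062 0.230 0.971
outer loop
vertex 3.419 -2.303 -0.886
vertex 4.133 -2.399 -0.909
vertex 3.852 -1.75 -1.045
endloop
endfacet
facet normal -0.061 -0.230 -0.971
outer loop
vertex 4.069 -2.639 -1.919
vertex 3.788 -1.99 -2.055
vertex 4.501 -2.085 -2.077
endloop
endfacet
facet normal 0.798 -0.596 0.091
outer loop
vertex 4.069 -2.639 -1.919
vertex 4.501 -2.085 -2.077
vertex 4.133 -2.399 -0.909
endloop
endfacet
facet normal 0.798 -0.596 0.091
outer loop
vertex 4.133 -2.399 -0.909
vertex 4.501 -2.085 -2.077
vertex 4.565 -1.845 -1.067
endloop
endfacet
facet normal 0.061 0.230 0.971
outer loop
vertex 4.133 -2.399 -0.909
vertex 4.565 -1.845 -1.067
vertex 3.852 -1.75 -1.045
endloop
endfacet
facet normal 0.721 0.013 -0.693
outer loop
vertex 3.071 0.914 3.793
vertex 2.536 0.813 3.235
vertex 2.86 1.431 3.583
endloop
endfacet
facet normal 0.340 0.470 0.815
outer loop
vertex 3.071 0.914 3.793
vertex 2.86 1.431 3.583
vertex 0.964 0.787 4.745
endloop
endfacet
facet normal 0.721 0.012 -0.693
outer loop
vertex 2.86 1.431 3.583
vertex 2.536 0.813 3.235
vertex 2.459 1.586 3.168
endloop
endfacet
facet normal -0.064 0.913 0.402
outer loop
vertex 2.86 1.431 3.583
vertex 2.459 1.586 3.168
vertex 0.964 0.787 4.745
endloop
endfacet
facet normal 0.721 0.012 -0.693
outer loop
vertex 2.459 1.586 3.168
vertex 2.536 0.813 3.235
vertex 2.103 1.289 2.793
endloop
endfacet
facet normal -0.561 0.820 -0.117
outer loop
vertex 2.459 1.586 3.168
vertex 2.103 1.289 2.793
vertex 0.964 0.787 4.745
endloop
endfacet
facet normal 0.721 0.013 -0.693
outer loop
vertex 2.103 1.289 2.793
vertex 2.536 0.813 3.235
vertex 2.001 0.712 2.676
endloop
endfacet
facet normal -0.864 0.242 -0.442
outer loop
vertex 2.103 1.289 2.793
vertex 2.001 0.712 2.676
vertex 0.964 0.787 4.745
endloop
endfacet
facet normal 0.721 0.010 -0.692
outer loop
vertex 2.001 0.712 2.676
vertex 2.536 0.813 3.235
vertex 2.211 0.195 2.887
endloop
endfacet
facet normal -0.793 -0.477 -0.380
outer loop
vertex 2.001 0.712 2.676
vertex 2.211 0.195 2.887
vertex 0.964 0.787 4.745
endloop
endfacet
facet normal 0.720 0.012 -0.693
outer loop
vertex 2.211 0.195 2.887
vertex 2.536 0.813 3.235
vertex 2.612 0.039 3.301
endloop
endfacet
facet normal -0.390 -0.920 0.031
outer loop
vertex 2.211 0.195 2.887
vertex 2.612 0.039 3.301
vertex 0.964 0.787 4.745
endloop
endfacet
facet normal 0.721 0.012 -0.693
outer loop
vertex 2.612 0.039 3.301
vertex 2.536 0.813 3.235
vertex 2.968 0.337 3.676
endloop
endfacet
facet normal 0.109 -0.826 0.553
outer loop
vertex 2.612 0.039 3.301
vertex 2.968 0.337 3.676
vertex 0.964 0.787 4.745
endloop
endfacet
facet normal 0.721 0.012 -0.693
outer loop
vertex 2.968 0.337 3.676
vertex 2.536 0.813 3.235
vertex 3.071 0.914 3.793
endloop
endfacet
facet normal 0.411 -0.251 0.876
outer loop
vertex 2.968 0.337 3.676
vertex 3.071 0.914 3.793
vertex 0.964 0.787 4.745
endloop
endfacet

endsolid


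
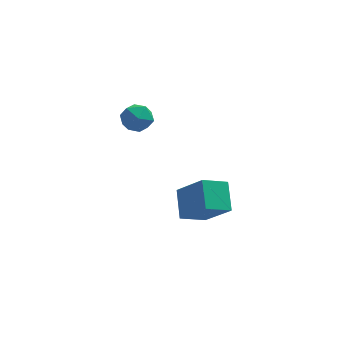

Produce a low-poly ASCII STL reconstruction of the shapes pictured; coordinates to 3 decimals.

solid 
facet normal -0.820 -0.420 0.389
outer loop
vertex 0.382 3.065 -0.365
vertex -0.689 3.936 -1.685
vertex 0.548 1.911 -1.261
endloop
endfacet
facet normal 0.561 -0.456 0.691
outer loop
vertex 1.589 2.444 -1.755
vertex 0.382 3.065 -0.365
vertex 0.548 1.911 -1.261
endloop
endfacet
facet normal -0.820 -0.420 0.389
outer loop
vertex 0.548 1.911 -1.261
vertex -0.689 3.936 -1.685
vertex -0.523 2.782 -2.581
endloop
endfacet
facet normal 0.113 -0.785 -0.609
outer loop
vertex -0.523 2.782 -2.581
vertex 1.589 2.444 -1.755
vertex 0.548 1.911 -1.261
endloop
endfacet
facet normal -0.113 0.785 0.609
outer loop
vertex 0.382 3.065 -0.365
vertex 0.352 4.469 -2.179
vertex -0.689 3.936 -1.685
endloop
endfacet
facet normal 0.561 -0.456 0.691
outer loop
vertex 1.423 3.598 -0.859
vertex 0.382 3.065 -0.365
vertex 1.589 2.444 -1.755
endloop
endfacet
facet normal -0.113 0.785 0.609
outer loop
vertex 1.423 3.598 -0.859
vertex 0.352 4.469 -2.179
vertex 0.382 3.065 -0.365
endloop
endfacet
facet normal -0.561 0.456 -0.691
outer loop
vertex -0.689 3.936 -1.685
vertex 0.352 4.469 -2.179
vertex -0.523 2.782 -2.581
endloop
endfacet
facet normal 0.113 -0.785 -0.609
outer loop
vertex 0.518 3.315 -3.075
vertex 1.589 2.444 -1.755
vertex -0.523 2.782 -2.581
endloop
endfacet
facet normal -0.561 0.456 -0.691
outer loop
vertex -0.523 2.782 -2.581
vertex 0.352 4.469 -2.179
vertex 0.518 3.315 -3.075
endloop
endfacet
facet normal 0.820 0.420 -0.389
outer loop
vertex 0.518 3.315 -3.075
vertex 1.423 3.598 -0.859
vertex 1.589 2.444 -1.755
endloop
endfacet
facet normal 0.820 0.420 -0.389
outer loop
vertex 0.352 4.469 -2.179
vertex 1.423 3.598 -0.859
vertex 0.518 3.315 -3.075
endloop
endfacet
facet normal -0.523 0.852 -0.022
outer loop
vertex -2.368 4.099 2.673
vertex -2.969 3.74 3.036
vertex -2.408 4.095 3.461
endloop
endfacet
facet normal 0.178 0.984 0.014
outer loop
vertex -2.368 4.099 2.673
vertex -2.408 4.095 3.461
vertex -1.717 3.975 3.101
endloop
endfacet
facet normal 0.490 0.677 -0.549
outer loop
vertex -2.368 4.099 2.673
vertex -1.717 3.975 3.101
vertex -1.85 3.546 2.453
endloop
endfacet
facet normal -0.018 0.355 -0.935
outer loop
vertex -2.368 4.099 2.673
vertex -1.85 3.546 2.453
vertex -2.624 3.401 2.413
endloop
endfacet
facet normal -0.644 0.463 -0.609
outer loop
vertex -2.368 4.099 2.673
vertex -2.624 3.401 2.413
vertex -2.969 3.74 3.036
endloop
endfacet
facet normal 0.431 0.670 0.604
outer loop
vertex -1.717 3.975 3.101
vertex -2.408 4.095 3.461
vertex -1.916 3.539 3.727
endloop
endfacet
facet normal -0.702 0.458 0.545
outer loop
vertex -2.408 4.095 3.461
vertex -2.969 3.74 3.036
vertex -2.69 3.394 3.687
endloop
endfacet
facet normal -0.898 -0.171 -0.405
outer loop
vertex -2.969 3.74 3.036
vertex -2.624 3.401 2.413
vertex -2.823 2.965 3.039
endloop
endfacet
facet normal 0.113 -0.346 -0.932
outer loop
vertex -2.624 3.401 2.413
vertex -1.85 3.546 2.453
vertex -2.132 2.845 2.679
endloop
endfacet
facet normal 0.935 0.175 -0.308
outer loop
vertex -1.85 3.546 2.453
vertex -1.717 3.975 3.101
vertex -1.571 3.2 3.104
endloop
endfacet
facet normal 0.018 -0.355 0.935
outer loop
vertex -2.172 2.841 3.467
vertex -1.916 3.539 3.727
vertex -2.69 3.394 3.687
endloop
endfacet
facet normal -0.490 -0.677 0.549
outer loop
vertex -2.172 2.841 3.467
vertex -2.69 3.394 3.687
vertex -2.823 2.965 3.039
endloop
endfacet
facet normal -0.178 -0.984 -0.014
outer loop
vertex -2.172 2.841 3.467
vertex -2.823 2.965 3.039
vertex -2.132 2.845 2.679
endloop
endfacet
facet normal 0.523 -0.852 0.022
outer loop
vertex -2.172 2.841 3.467
vertex -2.132 2.845 2.679
vertex -1.571 3.2 3.104
endloop
endfacet
facet normal 0.644 -0.463 0.609
outer loop
vertex -2.172 2.841 3.467
vertex -1.571 3.2 3.104
vertex -1.916 3.539 3.727
endloop
endfacet
facet normal -0.113 0.346 0.932
outer loop
vertex -2.69 3.394 3.687
vertex -1.916 3.539 3.727
vertex -2.408 4.095 3.461
endloop
endfacet
facet normal -0.935 -0.175 0.308
outer loop
vertex -2.823 2.965 3.039
vertex -2.69 3.394 3.687
vertex -2.969 3.74 3.036
endloop
endfacet
facet normal -0.431 -0.670 -0.604
outer loop
vertex -2.132 2.845 2.679
vertex -2.823 2.965 3.039
vertex -2.624 3.401 2.413
endloop
endfacet
facet normal 0.702 -0.458 -0.545
outer loop
vertex -1.571 3.2 3.104
vertex -2.132 2.845 2.679
vertex -1.85 3.546 2.453
endloop
endfacet
facet normal 0.898 0.171 0.405
outer loop
vertex -1.916 3.539 3.727
vertex -1.571 3.2 3.104
vertex -1.717 3.975 3.101
endloop
endfacet

endsolid


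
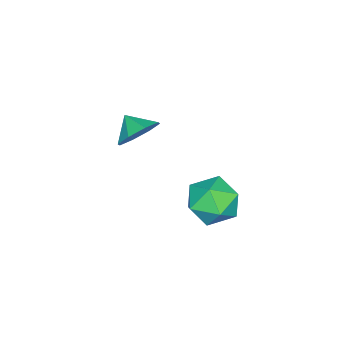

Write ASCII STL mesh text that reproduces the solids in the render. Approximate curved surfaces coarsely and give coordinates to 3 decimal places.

solid 
facet normal 0.300 0.772 -0.560
outer loop
vertex 0.019 -3.361 2.903
vertex -0.866 -2.932 3.021
vertex -0.006 -2.91 3.511
endloop
endfacet
facet normal 0.515 -0.678 0.524
outer loop
vertex 0.019 -3.361 2.903
vertex -0.006 -2.91 3.511
vertex -1.174 -3.728 3.599
endloop
endfacet
facet normal 0.299 0.773 -0.560
outer loop
vertex -0.006 -2.91 3.511
vertex -0.866 -2.932 3.021
vertex -0.534 -2.472 3.833
endloop
endfacet
facet normal 0.289 -0.316 0.904
outer loop
vertex -0.006 -2.91 3.511
vertex -0.534 -2.472 3.833
vertex -1.174 -3.728 3.599
endloop
endfacet
facet normal 0.299 0.773 -0.560
outer loop
vertex -0.534 -2.472 3.833
vertex -0.866 -2.932 3.021
vertex -1.257 -2.304 3.679
endloop
endfacet
facet normal -0.223 -0.068 0.973
outer loop
vertex -0.534 -2.472 3.833
vertex -1.257 -2.304 3.679
vertex -1.174 -3.728 3.599
endloop
endfacet
facet normal 0.298 0.773 -0.560
outer loop
vertex -1.257 -2.304 3.679
vertex -0.866 -2.932 3.021
vertex -1.751 -2.504 3.14
endloop
endfacet
facet normal -0.720 -0.081 0.690
outer loop
vertex -1.257 -2.304 3.679
vertex -1.751 -2.504 3.14
vertex -1.174 -3.728 3.599
endloop
endfacet
facet normal 0.298 0.773 -0.560
outer loop
vertex -1.751 -2.504 3.14
vertex -0.866 -2.932 3.021
vertex -1.726 -2.955 2.531
endloop
endfacet
facet normal -0.912 -0.347 0.220
outer loop
vertex -1.751 -2.504 3.14
vertex -1.726 -2.955 2.531
vertex -1.174 -3.728 3.599
endloop
endfacet
facet normal 0.299 0.772 -0.561
outer loop
vertex -1.726 -2.955 2.531
vertex -0.866 -2.932 3.021
vertex -1.198 -3.393 2.21
endloop
endfacet
facet normal -0.686 -0.710 -0.159
outer loop
vertex -1.726 -2.955 2.531
vertex -1.198 -3.393 2.21
vertex -1.174 -3.728 3.599
endloop
endfacet
facet normal 0.299 0.772 -0.561
outer loop
vertex -1.198 -3.393 2.21
vertex -0.866 -2.932 3.021
vertex -0.475 -3.561 2.364
endloop
endfacet
facet normal -0.174 -0.958 -0.228
outer loop
vertex -1.198 -3.393 2.21
vertex -0.475 -3.561 2.364
vertex -1.174 -3.728 3.599
endloop
endfacet
facet normal 0.299 0.772 -0.561
outer loop
vertex -0.475 -3.561 2.364
vertex -0.866 -2.932 3.021
vertex 0.019 -3.361 2.903
endloop
endfacet
facet normal 0.323 -0.945 0.055
outer loop
vertex -0.475 -3.561 2.364
vertex 0.019 -3.361 2.903
vertex -1.174 -3.728 3.599
endloop
endfacet
facet normal -0.753 0.460 0.471
outer loop
vertex 0.741 1.978 2.93
vertex 1.002 1.425 3.887
vertex 1.478 2.432 3.665
endloop
endfacet
facet normal -0.488 0.872 -0.049
outer loop
vertex 0.741 1.978 2.93
vertex 1.478 2.432 3.665
vertex 1.684 2.484 2.549
endloop
endfacet
facet normal -0.544 0.514 -0.664
outer loop
vertex 0.741 1.978 2.93
vertex 1.684 2.484 2.549
vertex 1.334 1.51 2.082
endloop
endfacet
facet normal -0.843 -0.119 -0.524
outer loop
vertex 0.741 1.978 2.93
vertex 1.334 1.51 2.082
vertex 0.913 0.855 2.909
endloop
endfacet
facet normal -0.972 -0.152 0.177
outer loop
vertex 0.741 1.978 2.93
vertex 0.913 0.855 2.909
vertex 1.002 1.425 3.887
endloop
endfacet
facet normal 0.205 0.975 0.083
outer loop
vertex 1.684 2.484 2.549
vertex 1.478 2.432 3.665
vertex 2.527 2.245 3.271
endloop
endfacet
facet normal -0.223 0.309 0.925
outer loop
vertex 1.478 2.432 3.665
vertex 1.002 1.425 3.887
vertex 2.106 1.59 4.098
endloop
endfacet
facet normal -0.578 -0.681 0.450
outer loop
vertex 1.002 1.425 3.887
vertex 0.913 0.855 2.909
vertex 1.756 0.616 3.631
endloop
endfacet
facet normal -0.369 -0.628 -0.685
outer loop
vertex 0.913 0.855 2.909
vertex 1.334 1.51 2.082
vertex 1.962 0.668 2.515
endloop
endfacet
facet normal 0.115 0.396 -0.911
outer loop
vertex 1.334 1.51 2.082
vertex 1.684 2.484 2.549
vertex 2.438 1.675 2.293
endloop
endfacet
facet normal 0.843 0.119 0.524
outer loop
vertex 2.699 1.122 3.25
vertex 2.527 2.245 3.271
vertex 2.106 1.59 4.098
endloop
endfacet
facet normal 0.544 -0.514 0.664
outer loop
vertex 2.699 1.122 3.25
vertex 2.106 1.59 4.098
vertex 1.756 0.616 3.631
endloop
endfacet
facet normal 0.488 -0.872 0.049
outer loop
vertex 2.699 1.122 3.25
vertex 1.756 0.616 3.631
vertex 1.962 0.668 2.515
endloop
endfacet
facet normal 0.753 -0.460 -0.471
outer loop
vertex 2.699 1.122 3.25
vertex 1.962 0.668 2.515
vertex 2.438 1.675 2.293
endloop
endfacet
facet normal 0.972 0.152 -0.177
outer loop
vertex 2.699 1.122 3.25
vertex 2.438 1.675 2.293
vertex 2.527 2.245 3.271
endloop
endfacet
facet normal 0.369 0.628 0.685
outer loop
vertex 2.106 1.59 4.098
vertex 2.527 2.245 3.271
vertex 1.478 2.432 3.665
endloop
endfacet
facet normal -0.115 -0.396 0.911
outer loop
vertex 1.756 0.616 3.631
vertex 2.106 1.59 4.098
vertex 1.002 1.425 3.887
endloop
endfacet
facet normal -0.205 -0.975 -0.083
outer loop
vertex 1.962 0.668 2.515
vertex 1.756 0.616 3.631
vertex 0.913 0.855 2.909
endloop
endfacet
facet normal 0.223 -0.309 -0.925
outer loop
vertex 2.438 1.675 2.293
vertex 1.962 0.668 2.515
vertex 1.334 1.51 2.082
endloop
endfacet
facet normal 0.578 0.681 -0.450
outer loop
vertex 2.527 2.245 3.271
vertex 2.438 1.675 2.293
vertex 1.684 2.484 2.549
endloop
endfacet

endsolid


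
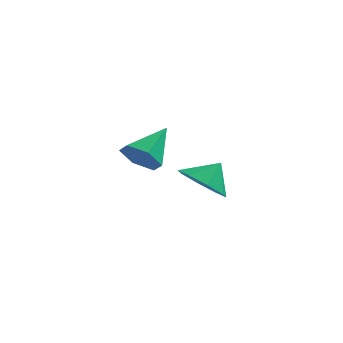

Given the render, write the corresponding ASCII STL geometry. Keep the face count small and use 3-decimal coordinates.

solid 
facet normal -0.270 -0.769 -0.580
outer loop
vertex 0.545 -2.601 -1.875
vertex -0.221 -2.477 -1.682
vertex 0.096 -2.109 -2.318
endloop
endfacet
facet normal 0.826 0.462 -0.324
outer loop
vertex 0.545 -2.601 -1.875
vertex 0.096 -2.109 -2.318
vertex 0.221 -1.223 -0.738
endloop
endfacet
facet normal -0.271 -0.768 -0.580
outer loop
vertex 0.096 -2.109 -2.318
vertex -0.221 -2.477 -1.682
vertex -0.67 -1.984 -2.125
endloop
endfacet
facet normal 0.019 0.871 -0.490
outer loop
vertex 0.096 -2.109 -2.318
vertex -0.67 -1.984 -2.125
vertex 0.221 -1.223 -0.738
endloop
endfacet
facet normal -0.271 -0.768 -0.580
outer loop
vertex -0.67 -1.984 -2.125
vertex -0.221 -2.477 -1.682
vertex -0.987 -2.352 -1.489
endloop
endfacet
facet normal -0.702 0.710 0.061
outer loop
vertex -0.67 -1.984 -2.125
vertex -0.987 -2.352 -1.489
vertex 0.221 -1.223 -0.738
endloop
endfacet
facet normal -0.271 -0.769 -0.579
outer loop
vertex -0.987 -2.352 -1.489
vertex -0.221 -2.477 -1.682
vertex -0.538 -2.844 -1.046
endloop
endfacet
facet normal -0.614 0.140 0.777
outer loop
vertex -0.987 -2.352 -1.489
vertex -0.538 -2.844 -1.046
vertex 0.221 -1.223 -0.738
endloop
endfacet
facet normal -0.271 -0.769 -0.579
outer loop
vertex -0.538 -2.844 -1.046
vertex -0.221 -2.477 -1.682
vertex 0.229 -2.969 -1.239
endloop
endfacet
facet normal 0.193 -0.270 0.943
outer loop
vertex -0.538 -2.844 -1.046
vertex 0.229 -2.969 -1.239
vertex 0.221 -1.223 -0.738
endloop
endfacet
facet normal -0.270 -0.769 -0.579
outer loop
vertex 0.229 -2.969 -1.239
vertex -0.221 -2.477 -1.682
vertex 0.545 -2.601 -1.875
endloop
endfacet
facet normal 0.914 -0.108 0.391
outer loop
vertex 0.229 -2.969 -1.239
vertex 0.545 -2.601 -1.875
vertex 0.221 -1.223 -0.738
endloop
endfacet
facet normal -0.431 -0.513 -0.742
outer loop
vertex 1.265 1.897 -4.903
vertex 0.466 1.68 -4.289
vertex 0.695 2.44 -4.947
endloop
endfacet
facet normal 0.691 0.722 -0.033
outer loop
vertex 1.265 1.897 -4.903
vertex 0.695 2.44 -4.947
vertex 0.954 2.26 -3.451
endloop
endfacet
facet normal -0.430 -0.513 -0.743
outer loop
vertex 0.695 2.44 -4.947
vertex 0.466 1.68 -4.289
vertex -0.009 2.537 -4.606
endloop
endfacet
facet normal 0.177 0.980 0.087
outer loop
vertex 0.695 2.44 -4.947
vertex -0.009 2.537 -4.606
vertex 0.954 2.26 -3.451
endloop
endfacet
facet normal -0.432 -0.514 -0.742
outer loop
vertex -0.009 2.537 -4.606
vertex 0.466 1.68 -4.289
vertex -0.434 2.133 -4.079
endloop
endfacet
facet normal -0.275 0.857 0.435
outer loop
vertex -0.009 2.537 -4.606
vertex -0.434 2.133 -4.079
vertex 0.954 2.26 -3.451
endloop
endfacet
facet normal -0.431 -0.513 -0.742
outer loop
vertex -0.434 2.133 -4.079
vertex 0.466 1.68 -4.289
vertex -0.332 1.464 -3.676
endloop
endfacet
facet normal -0.405 0.426 0.809
outer loop
vertex -0.434 2.133 -4.079
vertex -0.332 1.464 -3.676
vertex 0.954 2.26 -3.451
endloop
endfacet
facet normal -0.431 -0.513 -0.742
outer loop
vertex -0.332 1.464 -3.676
vertex 0.466 1.68 -4.289
vertex 0.238 0.921 -3.632
endloop
endfacet
facet normal -0.135 -0.062 0.989
outer loop
vertex -0.332 1.464 -3.676
vertex 0.238 0.921 -3.632
vertex 0.954 2.26 -3.451
endloop
endfacet
facet normal -0.431 -0.513 -0.742
outer loop
vertex 0.238 0.921 -3.632
vertex 0.466 1.68 -4.289
vertex 0.942 0.823 -3.973
endloop
endfacet
facet normal 0.377 -0.319 0.870
outer loop
vertex 0.238 0.921 -3.632
vertex 0.942 0.823 -3.973
vertex 0.954 2.26 -3.451
endloop
endfacet
facet normal -0.432 -0.513 -0.742
outer loop
vertex 0.942 0.823 -3.973
vertex 0.466 1.68 -4.289
vertex 1.367 1.227 -4.5
endloop
endfacet
facet normal 0.831 -0.196 0.520
outer loop
vertex 0.942 0.823 -3.973
vertex 1.367 1.227 -4.5
vertex 0.954 2.26 -3.451
endloop
endfacet
facet normal -0.431 -0.512 -0.743
outer loop
vertex 1.367 1.227 -4.5
vertex 0.466 1.68 -4.289
vertex 1.265 1.897 -4.903
endloop
endfacet
facet normal 0.961 0.235 0.147
outer loop
vertex 1.367 1.227 -4.5
vertex 1.265 1.897 -4.903
vertex 0.954 2.26 -3.451
endloop
endfacet

endsolid


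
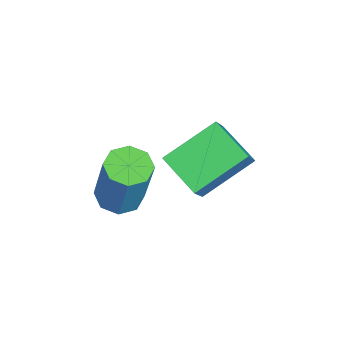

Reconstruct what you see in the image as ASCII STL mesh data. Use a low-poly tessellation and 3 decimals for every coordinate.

solid 
facet normal -0.290 -0.158 -0.944
outer loop
vertex -0.906 0.187 -1.092
vertex -1.554 0.158 -0.888
vertex -1.137 0.653 -1.099
endloop
endfacet
facet normal 0.848 0.415 -0.330
outer loop
vertex -0.906 0.187 -1.092
vertex -1.137 0.653 -1.099
vertex -0.318 0.51 0.824
endloop
endfacet
facet normal 0.847 0.417 -0.330
outer loop
vertex -0.318 0.51 0.824
vertex -1.137 0.653 -1.099
vertex -0.55 0.976 0.817
endloop
endfacet
facet normal 0.290 0.159 0.944
outer loop
vertex -0.318 0.51 0.824
vertex -0.55 0.976 0.817
vertex -0.966 0.482 1.028
endloop
endfacet
facet normal -0.289 -0.159 -0.944
outer loop
vertex -1.137 0.653 -1.099
vertex -1.554 0.158 -0.888
vertex -1.613 0.829 -0.983
endloop
endfacet
facet normal 0.284 0.928 -0.243
outer loop
vertex -1.137 0.653 -1.099
vertex -1.613 0.829 -0.983
vertex -0.55 0.976 0.817
endloop
endfacet
facet normal 0.284 0.928 -0.243
outer loop
vertex -0.55 0.976 0.817
vertex -1.613 0.829 -0.983
vertex -1.026 1.152 0.933
endloop
endfacet
facet normal 0.289 0.160 0.944
outer loop
vertex -0.55 0.976 0.817
vertex -1.026 1.152 0.933
vertex -0.966 0.482 1.028
endloop
endfacet
facet normal -0.290 -0.159 -0.944
outer loop
vertex -1.613 0.829 -0.983
vertex -1.554 0.158 -0.888
vertex -2.054 0.612 -0.811
endloop
endfacet
facet normal -0.446 0.895 -0.014
outer loop
vertex -1.613 0.829 -0.983
vertex -2.054 0.612 -0.811
vertex -1.026 1.152 0.933
endloop
endfacet
facet normal -0.445 0.896 -0.015
outer loop
vertex -1.026 1.152 0.933
vertex -2.054 0.612 -0.811
vertex -1.467 0.936 1.105
endloop
endfacet
facet normal 0.290 0.160 0.944
outer loop
vertex -1.026 1.152 0.933
vertex -1.467 0.936 1.105
vertex -0.966 0.482 1.028
endloop
endfacet
facet normal -0.290 -0.160 -0.944
outer loop
vertex -2.054 0.612 -0.811
vertex -1.554 0.158 -0.888
vertex -2.202 0.13 -0.684
endloop
endfacet
facet normal -0.914 0.339 0.223
outer loop
vertex -2.054 0.612 -0.811
vertex -2.202 0.13 -0.684
vertex -1.467 0.936 1.105
endloop
endfacet
facet normal -0.914 0.337 0.224
outer loop
vertex -1.467 0.936 1.105
vertex -2.202 0.13 -0.684
vertex -1.614 0.453 1.232
endloop
endfacet
facet normal 0.290 0.160 0.944
outer loop
vertex -1.467 0.936 1.105
vertex -1.614 0.453 1.232
vertex -0.966 0.482 1.028
endloop
endfacet
facet normal -0.290 -0.159 -0.944
outer loop
vertex -2.202 0.13 -0.684
vertex -1.554 0.158 -0.888
vertex -1.97 -0.336 -0.677
endloop
endfacet
facet normal -0.847 -0.417 0.330
outer loop
vertex -2.202 0.13 -0.684
vertex -1.97 -0.336 -0.677
vertex -1.614 0.453 1.232
endloop
endfacet
facet normal -0.848 -0.415 0.330
outer loop
vertex -1.614 0.453 1.232
vertex -1.97 -0.336 -0.677
vertex -1.383 -0.013 1.239
endloop
endfacet
facet normal 0.290 0.158 0.944
outer loop
vertex -1.614 0.453 1.232
vertex -1.383 -0.013 1.239
vertex -0.966 0.482 1.028
endloop
endfacet
facet normal -0.289 -0.160 -0.944
outer loop
vertex -1.97 -0.336 -0.677
vertex -1.554 0.158 -0.888
vertex -1.494 -0.512 -0.793
endloop
endfacet
facet normal -0.284 -0.928 0.243
outer loop
vertex -1.97 -0.336 -0.677
vertex -1.494 -0.512 -0.793
vertex -1.383 -0.013 1.239
endloop
endfacet
facet normal -0.284 -0.928 0.243
outer loop
vertex -1.383 -0.013 1.239
vertex -1.494 -0.512 -0.793
vertex -0.907 -0.189 1.123
endloop
endfacet
facet normal 0.289 0.159 0.944
outer loop
vertex -1.383 -0.013 1.239
vertex -0.907 -0.189 1.123
vertex -0.966 0.482 1.028
endloop
endfacet
facet normal -0.290 -0.160 -0.944
outer loop
vertex -1.494 -0.512 -0.793
vertex -1.554 0.158 -0.888
vertex -1.053 -0.296 -0.965
endloop
endfacet
facet normal 0.444 -0.896 0.015
outer loop
vertex -1.494 -0.512 -0.793
vertex -1.053 -0.296 -0.965
vertex -0.907 -0.189 1.123
endloop
endfacet
facet normal 0.446 -0.895 0.015
outer loop
vertex -0.907 -0.189 1.123
vertex -1.053 -0.296 -0.965
vertex -0.466 0.028 0.951
endloop
endfacet
facet normal 0.290 0.159 0.944
outer loop
vertex -0.907 -0.189 1.123
vertex -0.466 0.028 0.951
vertex -0.966 0.482 1.028
endloop
endfacet
facet normal -0.290 -0.160 -0.944
outer loop
vertex -1.053 -0.296 -0.965
vertex -1.554 0.158 -0.888
vertex -0.906 0.187 -1.092
endloop
endfacet
facet normal 0.915 -0.337 -0.223
outer loop
vertex -1.053 -0.296 -0.965
vertex -0.906 0.187 -1.092
vertex -0.466 0.028 0.951
endloop
endfacet
facet normal 0.914 -0.339 -0.223
outer loop
vertex -0.466 0.028 0.951
vertex -0.906 0.187 -1.092
vertex -0.318 0.51 0.824
endloop
endfacet
facet normal 0.290 0.160 0.944
outer loop
vertex -0.466 0.028 0.951
vertex -0.318 0.51 0.824
vertex -0.966 0.482 1.028
endloop
endfacet
facet normal -0.650 -0.639 0.412
outer loop
vertex -3.959 2.638 0.079
vertex -4.841 2.827 -1.018
vertex -3.134 1.213 -0.829
endloop
endfacet
facet normal 0.621 -0.133 0.773
outer loop
vertex -2.199 2.133 -1.422
vertex -3.959 2.638 0.079
vertex -3.134 1.213 -0.829
endloop
endfacet
facet normal -0.650 -0.639 0.412
outer loop
vertex -3.134 1.213 -0.829
vertex -4.841 2.827 -1.018
vertex -4.016 1.402 -1.926
endloop
endfacet
facet normal 0.439 -0.758 -0.483
outer loop
vertex -4.016 1.402 -1.926
vertex -2.199 2.133 -1.422
vertex -3.134 1.213 -0.829
endloop
endfacet
facet normal -0.439 0.758 0.483
outer loop
vertex -3.959 2.638 0.079
vertex -3.906 3.747 -1.611
vertex -4.841 2.827 -1.018
endloop
endfacet
facet normal 0.621 -0.133 0.773
outer loop
vertex -3.024 3.558 -0.514
vertex -3.959 2.638 0.079
vertex -2.199 2.133 -1.422
endloop
endfacet
facet normal -0.439 0.758 0.483
outer loop
vertex -3.024 3.558 -0.514
vertex -3.906 3.747 -1.611
vertex -3.959 2.638 0.079
endloop
endfacet
facet normal -0.621 0.133 -0.773
outer loop
vertex -4.841 2.827 -1.018
vertex -3.906 3.747 -1.611
vertex -4.016 1.402 -1.926
endloop
endfacet
facet normal 0.439 -0.758 -0.483
outer loop
vertex -3.081 2.322 -2.519
vertex -2.199 2.133 -1.422
vertex -4.016 1.402 -1.926
endloop
endfacet
facet normal -0.621 0.133 -0.773
outer loop
vertex -4.016 1.402 -1.926
vertex -3.906 3.747 -1.611
vertex -3.081 2.322 -2.519
endloop
endfacet
facet normal 0.650 0.639 -0.412
outer loop
vertex -3.081 2.322 -2.519
vertex -3.024 3.558 -0.514
vertex -2.199 2.133 -1.422
endloop
endfacet
facet normal 0.650 0.639 -0.412
outer loop
vertex -3.906 3.747 -1.611
vertex -3.024 3.558 -0.514
vertex -3.081 2.322 -2.519
endloop
endfacet

endsolid


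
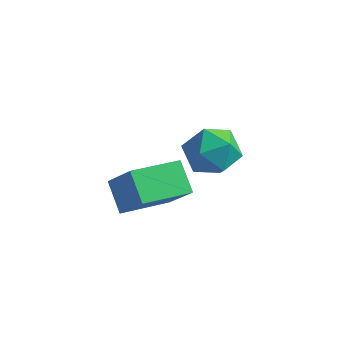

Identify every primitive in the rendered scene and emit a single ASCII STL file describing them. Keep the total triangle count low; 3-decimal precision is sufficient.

solid 
facet normal -0.357 0.629 0.691
outer loop
vertex 3.153 -0.944 1.239
vertex 3.591 -1.528 1.997
vertex 4.133 -0.74 1.56
endloop
endfacet
facet normal -0.228 0.971 0.078
outer loop
vertex 3.153 -0.944 1.239
vertex 4.133 -0.74 1.56
vertex 3.9 -0.712 0.536
endloop
endfacet
facet normal -0.614 0.658 -0.436
outer loop
vertex 3.153 -0.944 1.239
vertex 3.9 -0.712 0.536
vertex 3.213 -1.484 0.339
endloop
endfacet
facet normal -0.983 0.123 -0.139
outer loop
vertex 3.153 -0.944 1.239
vertex 3.213 -1.484 0.339
vertex 3.022 -1.987 1.242
endloop
endfacet
facet normal -0.824 0.105 0.557
outer loop
vertex 3.153 -0.944 1.239
vertex 3.022 -1.987 1.242
vertex 3.591 -1.528 1.997
endloop
endfacet
facet normal 0.463 0.883 -0.081
outer loop
vertex 3.9 -0.712 0.536
vertex 4.133 -0.74 1.56
vertex 4.798 -1.153 0.858
endloop
endfacet
facet normal 0.253 0.330 0.909
outer loop
vertex 4.133 -0.74 1.56
vertex 3.591 -1.528 1.997
vertex 4.607 -1.656 1.761
endloop
endfacet
facet normal -0.502 -0.517 0.693
outer loop
vertex 3.591 -1.528 1.997
vertex 3.022 -1.987 1.242
vertex 3.92 -2.428 1.564
endloop
endfacet
facet normal -0.759 -0.487 -0.432
outer loop
vertex 3.022 -1.987 1.242
vertex 3.213 -1.484 0.339
vertex 3.687 -2.4 0.54
endloop
endfacet
facet normal -0.164 0.378 -0.911
outer loop
vertex 3.213 -1.484 0.339
vertex 3.9 -0.712 0.536
vertex 4.229 -1.612 0.103
endloop
endfacet
facet normal 0.983 -0.123 0.139
outer loop
vertex 4.667 -2.196 0.861
vertex 4.798 -1.153 0.858
vertex 4.607 -1.656 1.761
endloop
endfacet
facet normal 0.614 -0.658 0.436
outer loop
vertex 4.667 -2.196 0.861
vertex 4.607 -1.656 1.761
vertex 3.92 -2.428 1.564
endloop
endfacet
facet normal 0.228 -0.971 -0.078
outer loop
vertex 4.667 -2.196 0.861
vertex 3.92 -2.428 1.564
vertex 3.687 -2.4 0.54
endloop
endfacet
facet normal 0.357 -0.629 -0.691
outer loop
vertex 4.667 -2.196 0.861
vertex 3.687 -2.4 0.54
vertex 4.229 -1.612 0.103
endloop
endfacet
facet normal 0.824 -0.105 -0.557
outer loop
vertex 4.667 -2.196 0.861
vertex 4.229 -1.612 0.103
vertex 4.798 -1.153 0.858
endloop
endfacet
facet normal 0.759 0.487 0.432
outer loop
vertex 4.607 -1.656 1.761
vertex 4.798 -1.153 0.858
vertex 4.133 -0.74 1.56
endloop
endfacet
facet normal 0.164 -0.378 0.911
outer loop
vertex 3.92 -2.428 1.564
vertex 4.607 -1.656 1.761
vertex 3.591 -1.528 1.997
endloop
endfacet
facet normal -0.463 -0.883 0.081
outer loop
vertex 3.687 -2.4 0.54
vertex 3.92 -2.428 1.564
vertex 3.022 -1.987 1.242
endloop
endfacet
facet normal -0.253 -0.330 -0.909
outer loop
vertex 4.229 -1.612 0.103
vertex 3.687 -2.4 0.54
vertex 3.213 -1.484 0.339
endloop
endfacet
facet normal 0.502 0.517 -0.693
outer loop
vertex 4.798 -1.153 0.858
vertex 4.229 -1.612 0.103
vertex 3.9 -0.712 0.536
endloop
endfacet
facet normal -0.626 0.199 -0.754
outer loop
vertex -0.04 -1.524 -2.303
vertex 0.91 0.167 -2.646
vertex 0.787 -2.162 -3.158
endloop
endfacet
facet normal -0.483 -0.858 0.174
outer loop
vertex 1.87 -2.507 -1.854
vertex -0.04 -1.524 -2.303
vertex 0.787 -2.162 -3.158
endloop
endfacet
facet normal -0.626 0.199 -0.754
outer loop
vertex 0.787 -2.162 -3.158
vertex 0.91 0.167 -2.646
vertex 1.737 -0.471 -3.501
endloop
endfacet
facet normal 0.612 -0.473 -0.634
outer loop
vertex 1.737 -0.471 -3.501
vertex 1.87 -2.507 -1.854
vertex 0.787 -2.162 -3.158
endloop
endfacet
facet normal -0.612 0.473 0.634
outer loop
vertex -0.04 -1.524 -2.303
vertex 1.993 -0.178 -1.342
vertex 0.91 0.167 -2.646
endloop
endfacet
facet normal -0.483 -0.858 0.174
outer loop
vertex 1.043 -1.869 -0.999
vertex -0.04 -1.524 -2.303
vertex 1.87 -2.507 -1.854
endloop
endfacet
facet normal -0.612 0.473 0.634
outer loop
vertex 1.043 -1.869 -0.999
vertex 1.993 -0.178 -1.342
vertex -0.04 -1.524 -2.303
endloop
endfacet
facet normal 0.483 0.858 -0.174
outer loop
vertex 0.91 0.167 -2.646
vertex 1.993 -0.178 -1.342
vertex 1.737 -0.471 -3.501
endloop
endfacet
facet normal 0.612 -0.473 -0.634
outer loop
vertex 2.82 -0.816 -2.197
vertex 1.87 -2.507 -1.854
vertex 1.737 -0.471 -3.501
endloop
endfacet
facet normal 0.483 0.858 -0.174
outer loop
vertex 1.737 -0.471 -3.501
vertex 1.993 -0.178 -1.342
vertex 2.82 -0.816 -2.197
endloop
endfacet
facet normal 0.626 -0.199 0.754
outer loop
vertex 2.82 -0.816 -2.197
vertex 1.043 -1.869 -0.999
vertex 1.87 -2.507 -1.854
endloop
endfacet
facet normal 0.626 -0.199 0.754
outer loop
vertex 1.993 -0.178 -1.342
vertex 1.043 -1.869 -0.999
vertex 2.82 -0.816 -2.197
endloop
endfacet

endsolid


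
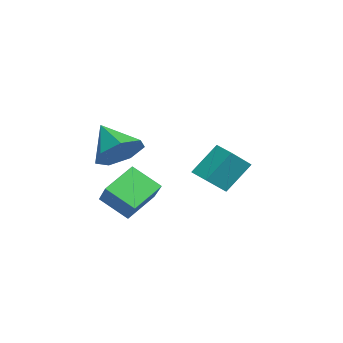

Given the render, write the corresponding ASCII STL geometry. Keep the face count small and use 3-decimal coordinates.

solid 
facet normal 0.697 0.350 -0.625
outer loop
vertex 1.883 -0.972 -0.156
vertex 1.172 -0.908 -0.913
vertex 1.44 -0.188 -0.211
endloop
endfacet
facet normal 0.115 0.134 0.984
outer loop
vertex 1.883 -0.972 -0.156
vertex 1.44 -0.188 -0.211
vertex 0.008 -1.492 0.133
endloop
endfacet
facet normal 0.697 0.351 -0.626
outer loop
vertex 1.44 -0.188 -0.211
vertex 1.172 -0.908 -0.913
vertex 0.795 0.054 -0.794
endloop
endfacet
facet normal -0.392 0.612 0.687
outer loop
vertex 1.44 -0.188 -0.211
vertex 0.795 0.054 -0.794
vertex 0.008 -1.492 0.133
endloop
endfacet
facet normal 0.697 0.350 -0.626
outer loop
vertex 0.795 0.054 -0.794
vertex 1.172 -0.908 -0.913
vertex 0.434 -0.428 -1.466
endloop
endfacet
facet normal -0.860 0.500 0.103
outer loop
vertex 0.795 0.054 -0.794
vertex 0.434 -0.428 -1.466
vertex 0.008 -1.492 0.133
endloop
endfacet
facet normal 0.697 0.350 -0.626
outer loop
vertex 0.434 -0.428 -1.466
vertex 1.172 -0.908 -0.913
vertex 0.629 -1.272 -1.721
endloop
endfacet
facet normal -0.937 -0.117 -0.328
outer loop
vertex 0.434 -0.428 -1.466
vertex 0.629 -1.272 -1.721
vertex 0.008 -1.492 0.133
endloop
endfacet
facet normal 0.697 0.350 -0.626
outer loop
vertex 0.629 -1.272 -1.721
vertex 1.172 -0.908 -0.913
vertex 1.233 -1.841 -1.367
endloop
endfacet
facet normal -0.565 -0.775 -0.281
outer loop
vertex 0.629 -1.272 -1.721
vertex 1.233 -1.841 -1.367
vertex 0.008 -1.492 0.133
endloop
endfacet
facet normal 0.697 0.350 -0.626
outer loop
vertex 1.233 -1.841 -1.367
vertex 1.172 -0.908 -0.913
vertex 1.791 -1.708 -0.671
endloop
endfacet
facet normal -0.025 -0.978 0.207
outer loop
vertex 1.233 -1.841 -1.367
vertex 1.791 -1.708 -0.671
vertex 0.008 -1.492 0.133
endloop
endfacet
facet normal 0.697 0.350 -0.625
outer loop
vertex 1.791 -1.708 -0.671
vertex 1.172 -0.908 -0.913
vertex 1.883 -0.972 -0.156
endloop
endfacet
facet normal 0.278 -0.574 0.770
outer loop
vertex 1.791 -1.708 -0.671
vertex 1.883 -0.972 -0.156
vertex 0.008 -1.492 0.133
endloop
endfacet
facet normal -0.483 0.612 -0.627
outer loop
vertex -1.785 4.019 -2.479
vertex -1.016 4.456 -2.645
vertex -1.467 2.982 -3.736
endloop
endfacet
facet normal -0.855 -0.485 0.184
outer loop
vertex -0.744 2.064 -2.795
vertex -1.785 4.019 -2.479
vertex -1.467 2.982 -3.736
endloop
endfacet
facet normal -0.482 0.612 -0.628
outer loop
vertex -1.467 2.982 -3.736
vertex -1.016 4.456 -2.645
vertex -0.698 3.418 -3.901
endloop
endfacet
facet normal 0.192 -0.625 -0.757
outer loop
vertex -0.698 3.418 -3.901
vertex -0.744 2.064 -2.795
vertex -1.467 2.982 -3.736
endloop
endfacet
facet normal -0.192 0.625 0.757
outer loop
vertex -1.785 4.019 -2.479
vertex -0.293 3.538 -1.704
vertex -1.016 4.456 -2.645
endloop
endfacet
facet normal -0.855 -0.485 0.184
outer loop
vertex -1.062 3.102 -1.539
vertex -1.785 4.019 -2.479
vertex -0.744 2.064 -2.795
endloop
endfacet
facet normal -0.192 0.625 0.757
outer loop
vertex -1.062 3.102 -1.539
vertex -0.293 3.538 -1.704
vertex -1.785 4.019 -2.479
endloop
endfacet
facet normal 0.855 0.485 -0.184
outer loop
vertex -1.016 4.456 -2.645
vertex -0.293 3.538 -1.704
vertex -0.698 3.418 -3.901
endloop
endfacet
facet normal 0.192 -0.625 -0.757
outer loop
vertex 0.025 2.501 -2.961
vertex -0.744 2.064 -2.795
vertex -0.698 3.418 -3.901
endloop
endfacet
facet normal 0.855 0.485 -0.184
outer loop
vertex -0.698 3.418 -3.901
vertex -0.293 3.538 -1.704
vertex 0.025 2.501 -2.961
endloop
endfacet
facet normal 0.483 -0.611 0.627
outer loop
vertex 0.025 2.501 -2.961
vertex -1.062 3.102 -1.539
vertex -0.744 2.064 -2.795
endloop
endfacet
facet normal 0.482 -0.612 0.627
outer loop
vertex -0.293 3.538 -1.704
vertex -1.062 3.102 -1.539
vertex 0.025 2.501 -2.961
endloop
endfacet
facet normal -0.763 -0.063 -0.643
outer loop
vertex -0.2 -0.541 -2.702
vertex 0.416 0.463 -3.531
vertex 0.546 -1.641 -3.479
endloop
endfacet
facet normal -0.428 -0.697 0.575
outer loop
vertex 1.744 -1.543 -2.469
vertex -0.2 -0.541 -2.702
vertex 0.546 -1.641 -3.479
endloop
endfacet
facet normal -0.763 -0.063 -0.643
outer loop
vertex 0.546 -1.641 -3.479
vertex 0.416 0.463 -3.531
vertex 1.162 -0.638 -4.308
endloop
endfacet
facet normal 0.484 -0.715 -0.505
outer loop
vertex 1.162 -0.638 -4.308
vertex 1.744 -1.543 -2.469
vertex 0.546 -1.641 -3.479
endloop
endfacet
facet normal -0.484 0.714 0.505
outer loop
vertex -0.2 -0.541 -2.702
vertex 1.614 0.561 -2.521
vertex 0.416 0.463 -3.531
endloop
endfacet
facet normal -0.428 -0.696 0.576
outer loop
vertex 0.998 -0.442 -1.692
vertex -0.2 -0.541 -2.702
vertex 1.744 -1.543 -2.469
endloop
endfacet
facet normal -0.484 0.715 0.505
outer loop
vertex 0.998 -0.442 -1.692
vertex 1.614 0.561 -2.521
vertex -0.2 -0.541 -2.702
endloop
endfacet
facet normal 0.428 0.697 -0.576
outer loop
vertex 0.416 0.463 -3.531
vertex 1.614 0.561 -2.521
vertex 1.162 -0.638 -4.308
endloop
endfacet
facet normal 0.485 -0.714 -0.505
outer loop
vertex 2.36 -0.539 -3.298
vertex 1.744 -1.543 -2.469
vertex 1.162 -0.638 -4.308
endloop
endfacet
facet normal 0.428 0.697 -0.576
outer loop
vertex 1.162 -0.638 -4.308
vertex 1.614 0.561 -2.521
vertex 2.36 -0.539 -3.298
endloop
endfacet
facet normal 0.763 0.063 0.643
outer loop
vertex 2.36 -0.539 -3.298
vertex 0.998 -0.442 -1.692
vertex 1.744 -1.543 -2.469
endloop
endfacet
facet normal 0.763 0.063 0.643
outer loop
vertex 1.614 0.561 -2.521
vertex 0.998 -0.442 -1.692
vertex 2.36 -0.539 -3.298
endloop
endfacet

endsolid
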